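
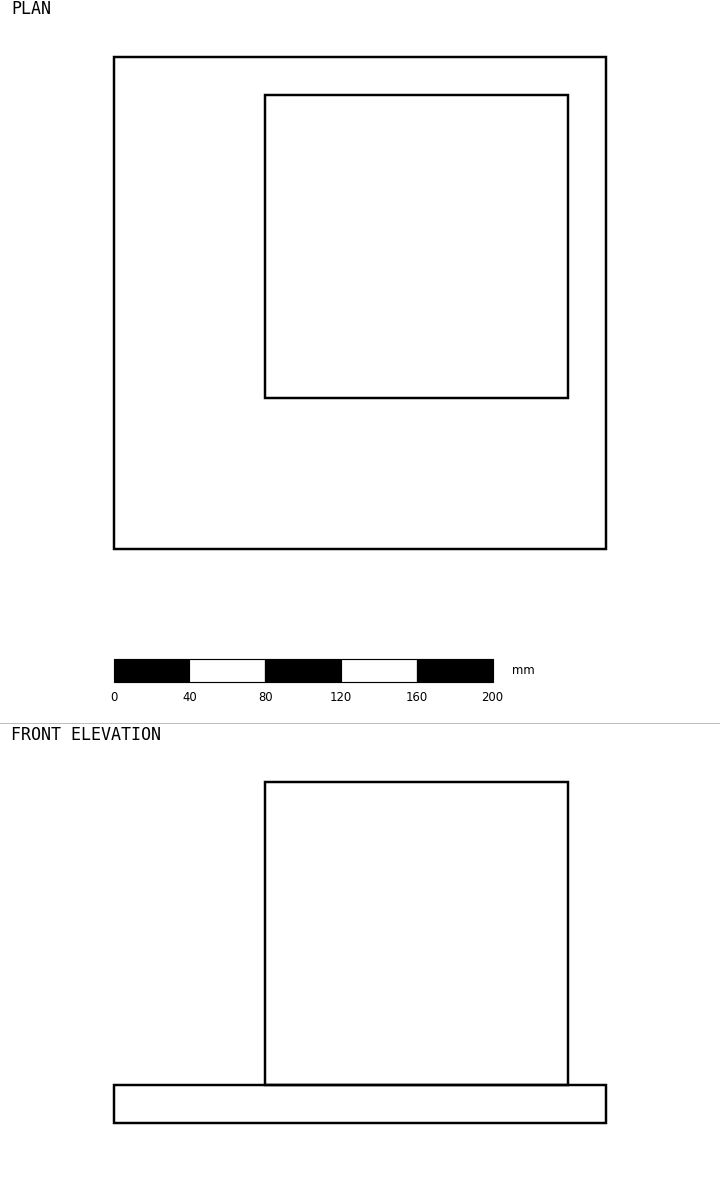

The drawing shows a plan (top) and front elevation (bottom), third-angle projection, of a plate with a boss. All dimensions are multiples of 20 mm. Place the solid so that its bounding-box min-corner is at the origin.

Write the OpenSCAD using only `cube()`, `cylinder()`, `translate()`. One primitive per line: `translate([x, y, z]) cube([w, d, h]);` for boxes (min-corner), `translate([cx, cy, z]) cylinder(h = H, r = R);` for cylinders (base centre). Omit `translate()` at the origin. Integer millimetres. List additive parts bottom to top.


cube([260, 260, 20]);
translate([80, 80, 20]) cube([160, 160, 160]);


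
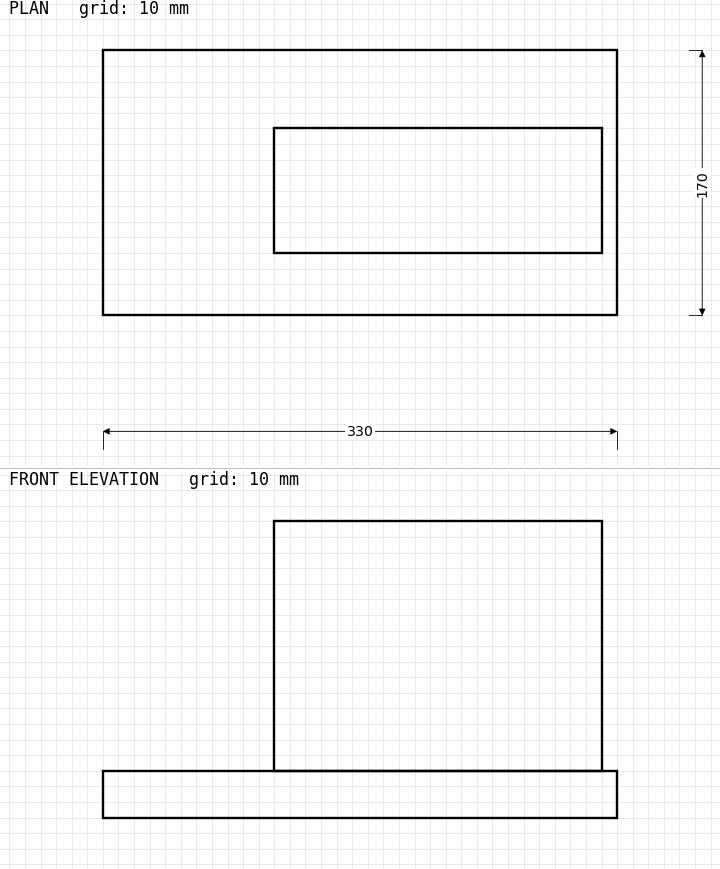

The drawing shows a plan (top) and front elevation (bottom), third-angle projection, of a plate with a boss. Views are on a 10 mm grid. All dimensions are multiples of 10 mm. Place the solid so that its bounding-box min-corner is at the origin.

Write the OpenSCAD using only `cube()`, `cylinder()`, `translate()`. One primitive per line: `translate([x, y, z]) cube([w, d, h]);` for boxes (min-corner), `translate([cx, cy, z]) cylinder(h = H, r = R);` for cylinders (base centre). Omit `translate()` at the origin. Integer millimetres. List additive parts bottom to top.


cube([330, 170, 30]);
translate([110, 40, 30]) cube([210, 80, 160]);


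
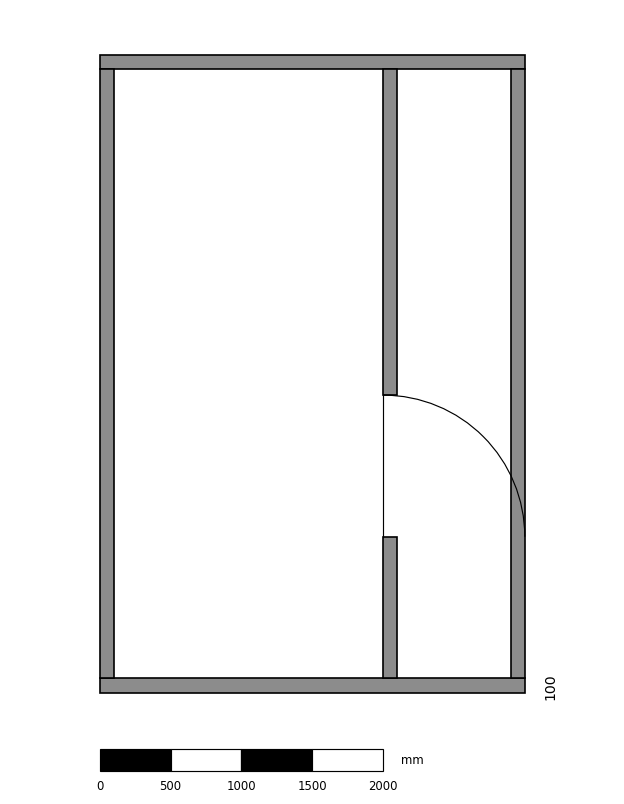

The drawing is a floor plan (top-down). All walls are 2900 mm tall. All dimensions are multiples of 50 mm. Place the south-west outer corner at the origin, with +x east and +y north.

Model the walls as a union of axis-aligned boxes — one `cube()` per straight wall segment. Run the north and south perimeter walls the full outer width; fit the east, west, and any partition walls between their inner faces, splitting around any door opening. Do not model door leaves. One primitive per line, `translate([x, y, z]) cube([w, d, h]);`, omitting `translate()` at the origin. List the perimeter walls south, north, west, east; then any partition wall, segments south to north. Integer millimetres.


cube([3000, 100, 2900]);
translate([0, 4400, 0]) cube([3000, 100, 2900]);
translate([0, 100, 0]) cube([100, 4300, 2900]);
translate([2900, 100, 0]) cube([100, 4300, 2900]);
translate([2000, 100, 0]) cube([100, 1000, 2900]);
translate([2000, 2100, 0]) cube([100, 2300, 2900]);


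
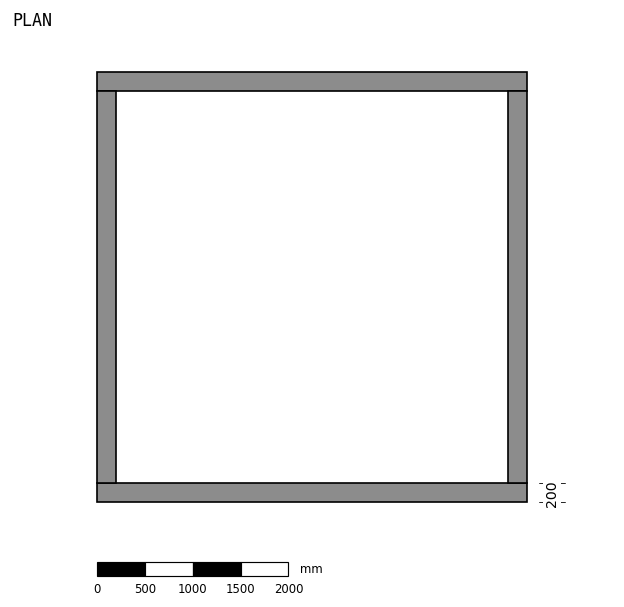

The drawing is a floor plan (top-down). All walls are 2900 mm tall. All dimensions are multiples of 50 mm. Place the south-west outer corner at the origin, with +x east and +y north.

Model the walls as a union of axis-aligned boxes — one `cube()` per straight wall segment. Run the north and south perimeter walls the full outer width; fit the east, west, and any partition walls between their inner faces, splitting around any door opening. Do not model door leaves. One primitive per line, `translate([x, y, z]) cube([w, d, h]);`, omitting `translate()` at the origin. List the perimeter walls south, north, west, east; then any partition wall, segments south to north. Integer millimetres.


cube([4500, 200, 2900]);
translate([0, 4300, 0]) cube([4500, 200, 2900]);
translate([0, 200, 0]) cube([200, 4100, 2900]);
translate([4300, 200, 0]) cube([200, 4100, 2900]);


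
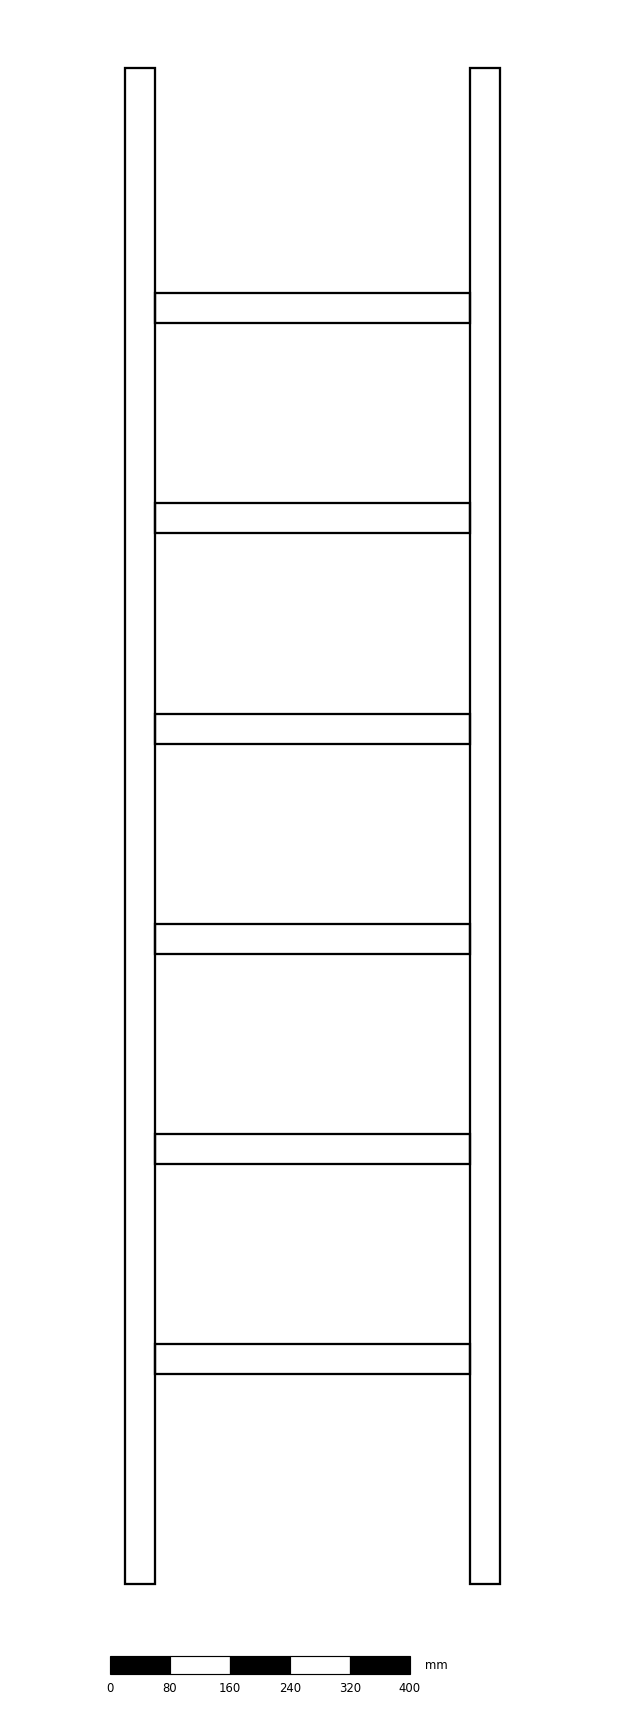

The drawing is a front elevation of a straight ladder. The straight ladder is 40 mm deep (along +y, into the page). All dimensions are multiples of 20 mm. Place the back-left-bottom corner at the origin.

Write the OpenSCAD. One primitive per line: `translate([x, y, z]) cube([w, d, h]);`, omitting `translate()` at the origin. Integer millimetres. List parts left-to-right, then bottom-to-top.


cube([40, 40, 2020]);
translate([40, 0, 280]) cube([420, 40, 40]);
translate([40, 0, 560]) cube([420, 40, 40]);
translate([40, 0, 840]) cube([420, 40, 40]);
translate([40, 0, 1120]) cube([420, 40, 40]);
translate([40, 0, 1400]) cube([420, 40, 40]);
translate([40, 0, 1680]) cube([420, 40, 40]);
translate([460, 0, 0]) cube([40, 40, 2020]);


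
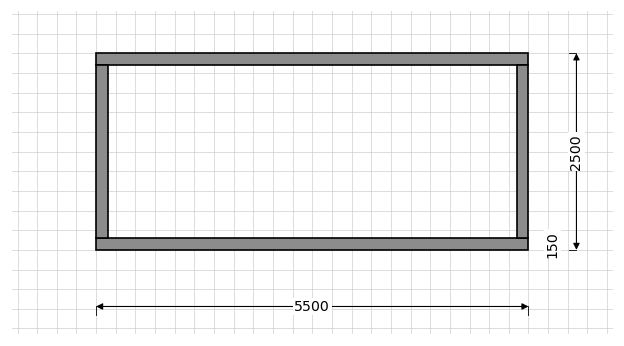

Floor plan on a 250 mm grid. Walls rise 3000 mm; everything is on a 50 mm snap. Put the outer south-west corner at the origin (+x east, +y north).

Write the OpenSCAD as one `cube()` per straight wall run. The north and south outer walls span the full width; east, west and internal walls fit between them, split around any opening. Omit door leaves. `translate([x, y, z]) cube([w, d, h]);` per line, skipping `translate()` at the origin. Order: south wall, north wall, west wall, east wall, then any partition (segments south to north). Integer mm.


cube([5500, 150, 3000]);
translate([0, 2350, 0]) cube([5500, 150, 3000]);
translate([0, 150, 0]) cube([150, 2200, 3000]);
translate([5350, 150, 0]) cube([150, 2200, 3000]);


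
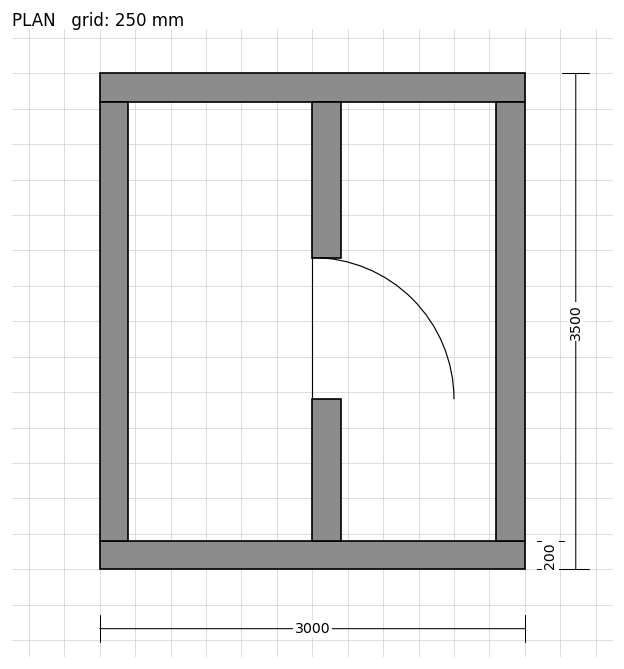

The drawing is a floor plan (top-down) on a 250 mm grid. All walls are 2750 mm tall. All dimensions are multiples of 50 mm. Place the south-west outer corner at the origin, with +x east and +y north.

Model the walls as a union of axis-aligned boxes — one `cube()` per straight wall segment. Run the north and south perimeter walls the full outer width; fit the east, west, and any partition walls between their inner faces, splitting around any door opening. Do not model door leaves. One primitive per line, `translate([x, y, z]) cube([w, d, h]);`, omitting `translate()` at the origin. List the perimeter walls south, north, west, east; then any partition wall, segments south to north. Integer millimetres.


cube([3000, 200, 2750]);
translate([0, 3300, 0]) cube([3000, 200, 2750]);
translate([0, 200, 0]) cube([200, 3100, 2750]);
translate([2800, 200, 0]) cube([200, 3100, 2750]);
translate([1500, 200, 0]) cube([200, 1000, 2750]);
translate([1500, 2200, 0]) cube([200, 1100, 2750]);


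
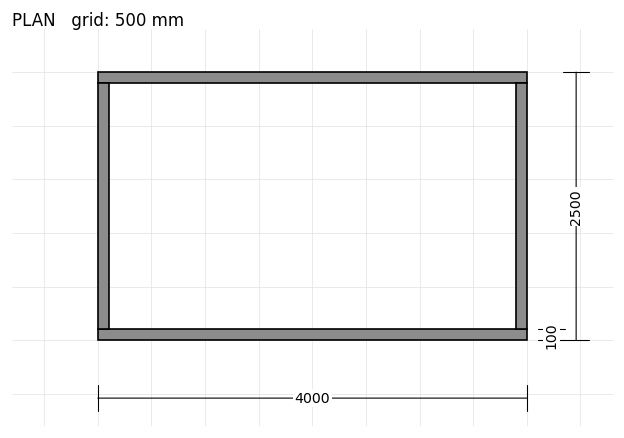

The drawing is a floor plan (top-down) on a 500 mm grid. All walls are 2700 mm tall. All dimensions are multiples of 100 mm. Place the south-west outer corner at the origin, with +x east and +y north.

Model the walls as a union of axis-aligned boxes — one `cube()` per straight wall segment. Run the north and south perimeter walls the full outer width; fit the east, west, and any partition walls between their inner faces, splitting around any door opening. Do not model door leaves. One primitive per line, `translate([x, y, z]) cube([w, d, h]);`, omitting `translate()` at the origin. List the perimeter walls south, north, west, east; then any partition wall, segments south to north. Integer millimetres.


cube([4000, 100, 2700]);
translate([0, 2400, 0]) cube([4000, 100, 2700]);
translate([0, 100, 0]) cube([100, 2300, 2700]);
translate([3900, 100, 0]) cube([100, 2300, 2700]);


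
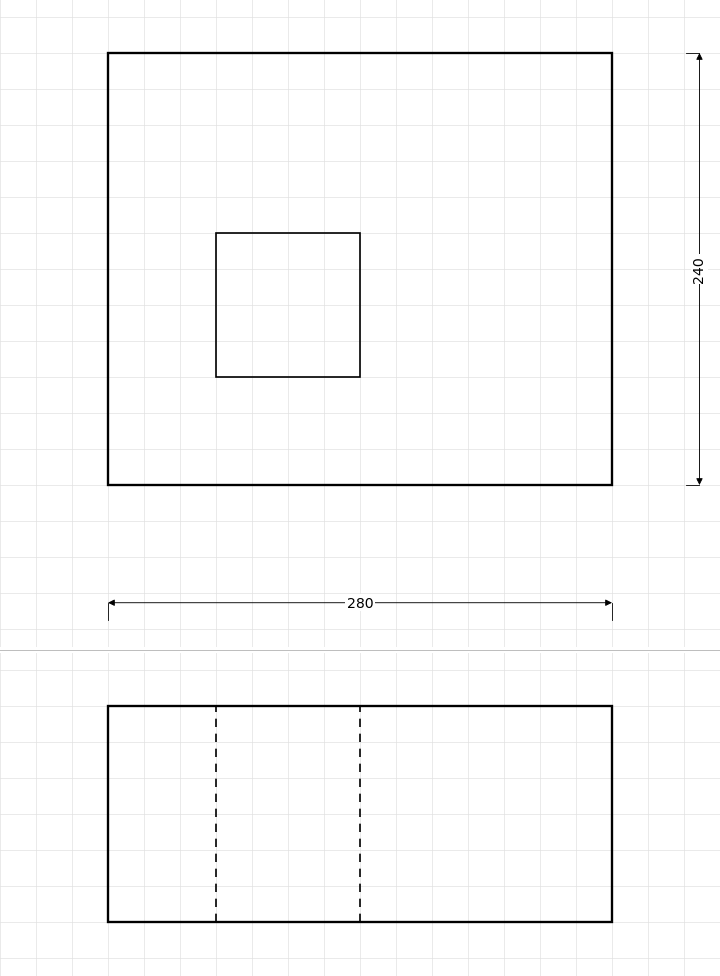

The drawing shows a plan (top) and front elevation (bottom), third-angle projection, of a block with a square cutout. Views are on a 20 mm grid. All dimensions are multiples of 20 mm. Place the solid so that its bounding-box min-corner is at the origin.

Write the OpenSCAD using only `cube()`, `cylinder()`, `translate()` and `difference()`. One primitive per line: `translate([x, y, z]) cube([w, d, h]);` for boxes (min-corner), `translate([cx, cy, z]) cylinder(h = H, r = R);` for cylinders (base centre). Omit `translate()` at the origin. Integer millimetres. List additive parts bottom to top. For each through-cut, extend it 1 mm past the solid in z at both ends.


difference() {
  cube([280, 240, 120]);
  translate([60, 60, -1]) cube([80, 80, 122]);
}


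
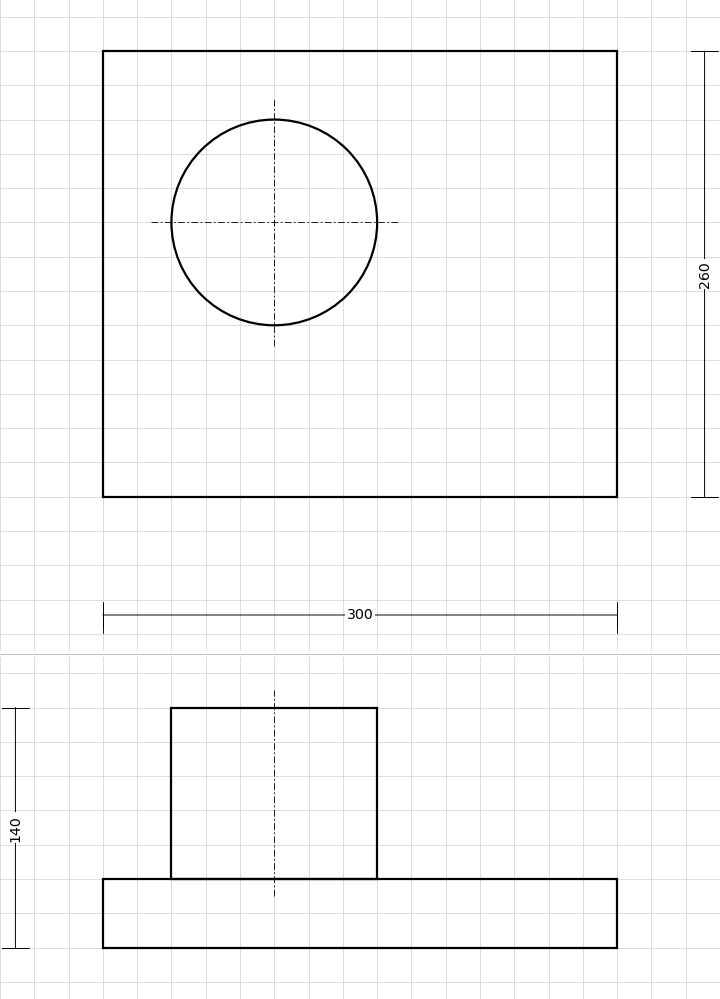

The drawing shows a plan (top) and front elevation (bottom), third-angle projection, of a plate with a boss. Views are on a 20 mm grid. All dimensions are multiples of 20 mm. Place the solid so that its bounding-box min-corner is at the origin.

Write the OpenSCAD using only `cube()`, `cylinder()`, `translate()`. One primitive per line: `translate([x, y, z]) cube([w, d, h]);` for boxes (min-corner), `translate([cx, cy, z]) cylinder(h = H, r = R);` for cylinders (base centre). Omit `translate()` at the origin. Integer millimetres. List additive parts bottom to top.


cube([300, 260, 40]);
translate([100, 160, 40]) cylinder(h = 100, r = 60);


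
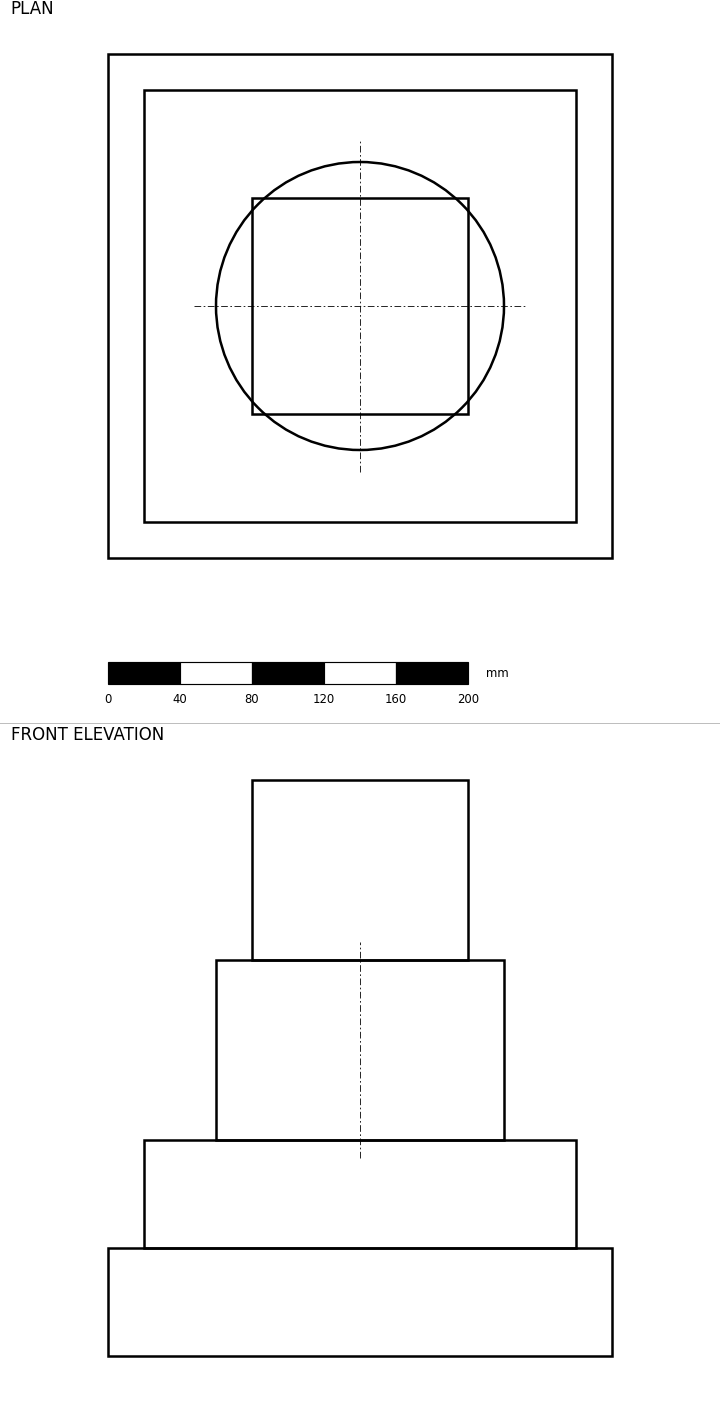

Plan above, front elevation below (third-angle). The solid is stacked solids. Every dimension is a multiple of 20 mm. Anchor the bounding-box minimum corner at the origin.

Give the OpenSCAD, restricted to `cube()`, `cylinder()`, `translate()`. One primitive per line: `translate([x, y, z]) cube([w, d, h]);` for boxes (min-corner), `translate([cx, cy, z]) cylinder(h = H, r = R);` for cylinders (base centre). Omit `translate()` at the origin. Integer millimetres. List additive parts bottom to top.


cube([280, 280, 60]);
translate([20, 20, 60]) cube([240, 240, 60]);
translate([140, 140, 120]) cylinder(h = 100, r = 80);
translate([80, 80, 220]) cube([120, 120, 100]);


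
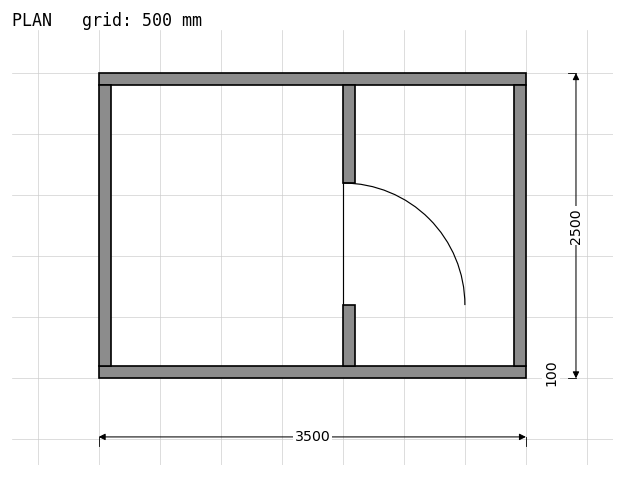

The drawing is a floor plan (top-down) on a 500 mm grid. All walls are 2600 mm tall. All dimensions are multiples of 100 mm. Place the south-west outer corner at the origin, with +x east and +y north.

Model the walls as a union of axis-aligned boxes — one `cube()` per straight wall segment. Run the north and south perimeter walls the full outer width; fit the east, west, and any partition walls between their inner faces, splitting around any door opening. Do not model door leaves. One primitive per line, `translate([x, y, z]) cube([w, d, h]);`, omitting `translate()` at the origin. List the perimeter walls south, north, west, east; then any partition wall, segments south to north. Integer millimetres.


cube([3500, 100, 2600]);
translate([0, 2400, 0]) cube([3500, 100, 2600]);
translate([0, 100, 0]) cube([100, 2300, 2600]);
translate([3400, 100, 0]) cube([100, 2300, 2600]);
translate([2000, 100, 0]) cube([100, 500, 2600]);
translate([2000, 1600, 0]) cube([100, 800, 2600]);


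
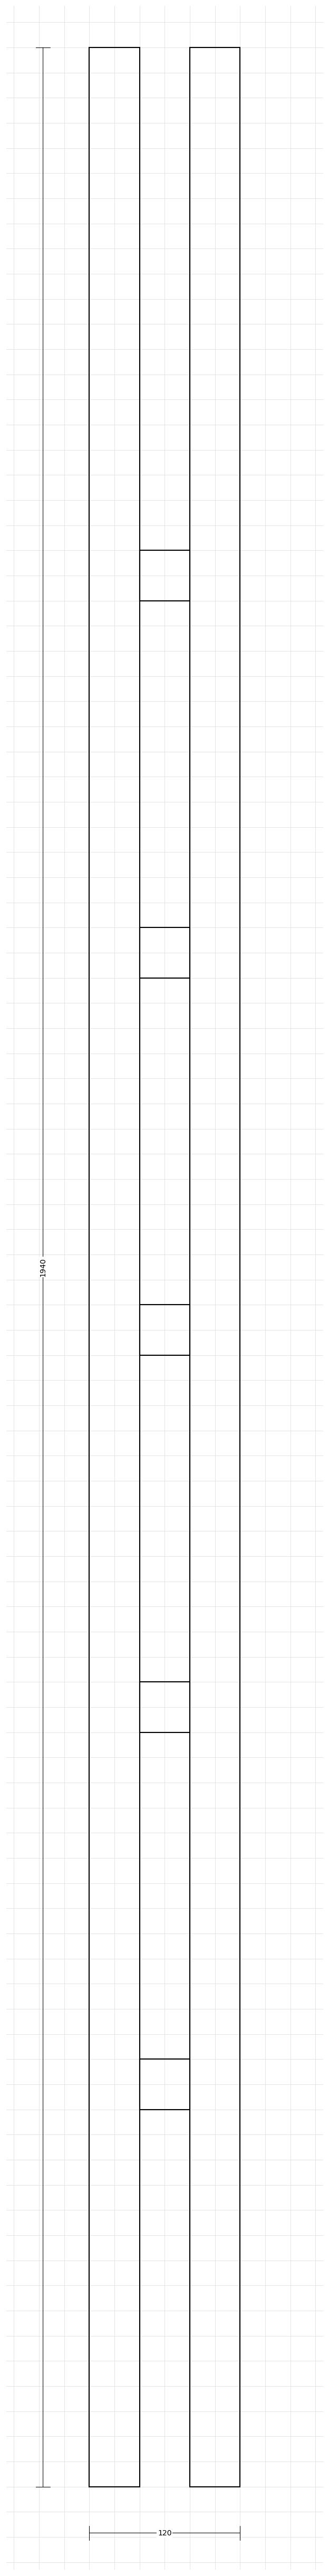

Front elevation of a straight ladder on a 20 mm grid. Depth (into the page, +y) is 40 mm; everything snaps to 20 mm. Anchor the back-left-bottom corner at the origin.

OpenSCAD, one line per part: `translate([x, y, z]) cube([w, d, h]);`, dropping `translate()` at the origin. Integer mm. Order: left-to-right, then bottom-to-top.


cube([40, 40, 1940]);
translate([40, 0, 300]) cube([40, 40, 40]);
translate([40, 0, 600]) cube([40, 40, 40]);
translate([40, 0, 900]) cube([40, 40, 40]);
translate([40, 0, 1200]) cube([40, 40, 40]);
translate([40, 0, 1500]) cube([40, 40, 40]);
translate([80, 0, 0]) cube([40, 40, 1940]);


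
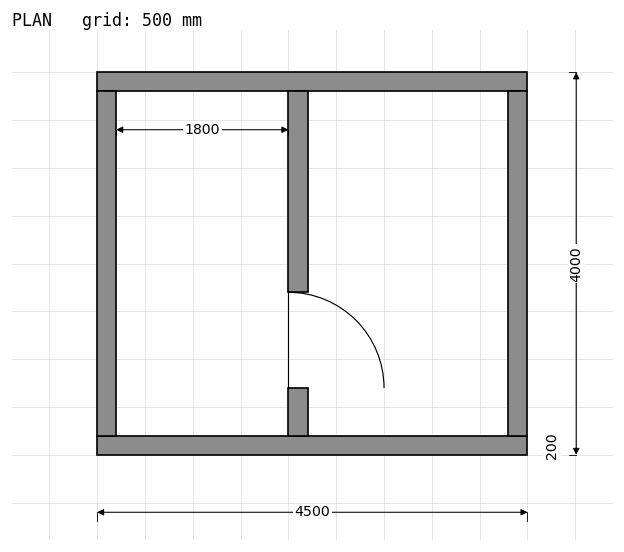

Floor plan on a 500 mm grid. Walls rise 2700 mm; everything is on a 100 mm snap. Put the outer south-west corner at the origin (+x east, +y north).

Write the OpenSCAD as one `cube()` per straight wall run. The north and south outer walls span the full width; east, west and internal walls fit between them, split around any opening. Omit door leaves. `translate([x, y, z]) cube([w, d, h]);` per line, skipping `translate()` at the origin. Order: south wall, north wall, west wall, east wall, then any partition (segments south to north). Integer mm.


cube([4500, 200, 2700]);
translate([0, 3800, 0]) cube([4500, 200, 2700]);
translate([0, 200, 0]) cube([200, 3600, 2700]);
translate([4300, 200, 0]) cube([200, 3600, 2700]);
translate([2000, 200, 0]) cube([200, 500, 2700]);
translate([2000, 1700, 0]) cube([200, 2100, 2700]);


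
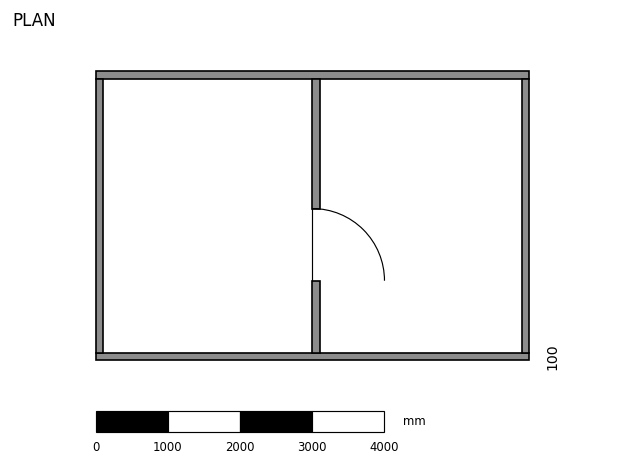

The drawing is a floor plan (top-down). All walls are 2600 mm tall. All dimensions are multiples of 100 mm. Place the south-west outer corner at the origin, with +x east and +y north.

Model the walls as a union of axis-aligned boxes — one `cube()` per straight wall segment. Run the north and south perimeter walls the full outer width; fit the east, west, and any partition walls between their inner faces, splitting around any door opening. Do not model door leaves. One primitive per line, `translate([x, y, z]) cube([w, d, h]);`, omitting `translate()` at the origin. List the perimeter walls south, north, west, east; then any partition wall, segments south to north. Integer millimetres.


cube([6000, 100, 2600]);
translate([0, 3900, 0]) cube([6000, 100, 2600]);
translate([0, 100, 0]) cube([100, 3800, 2600]);
translate([5900, 100, 0]) cube([100, 3800, 2600]);
translate([3000, 100, 0]) cube([100, 1000, 2600]);
translate([3000, 2100, 0]) cube([100, 1800, 2600]);


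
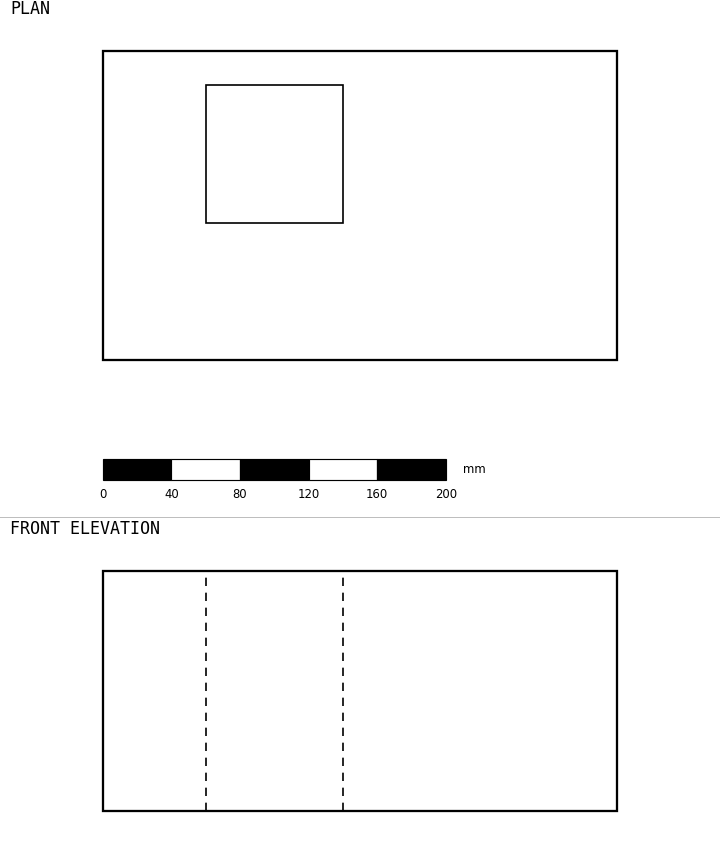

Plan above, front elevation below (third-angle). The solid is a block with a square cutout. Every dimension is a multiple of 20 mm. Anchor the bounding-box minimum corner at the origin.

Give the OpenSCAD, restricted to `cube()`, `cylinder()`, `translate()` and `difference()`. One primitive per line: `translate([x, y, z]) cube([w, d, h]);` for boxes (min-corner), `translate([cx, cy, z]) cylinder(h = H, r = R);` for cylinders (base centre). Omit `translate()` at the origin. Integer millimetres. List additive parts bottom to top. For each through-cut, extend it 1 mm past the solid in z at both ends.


difference() {
  cube([300, 180, 140]);
  translate([60, 80, -1]) cube([80, 80, 142]);
}


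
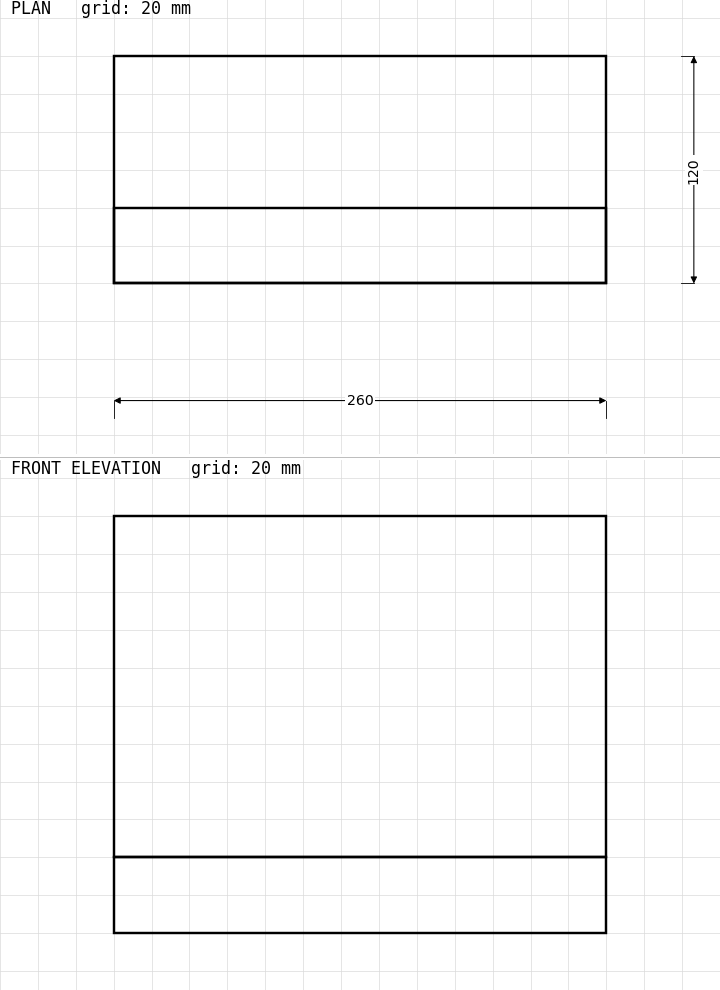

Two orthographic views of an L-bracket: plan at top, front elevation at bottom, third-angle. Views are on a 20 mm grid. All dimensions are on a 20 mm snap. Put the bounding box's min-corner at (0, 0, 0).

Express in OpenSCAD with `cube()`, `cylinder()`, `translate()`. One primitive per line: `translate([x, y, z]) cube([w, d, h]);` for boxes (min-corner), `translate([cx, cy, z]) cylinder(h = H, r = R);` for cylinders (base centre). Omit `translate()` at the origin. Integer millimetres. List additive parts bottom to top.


cube([260, 120, 40]);
translate([0, 0, 40]) cube([260, 40, 180]);


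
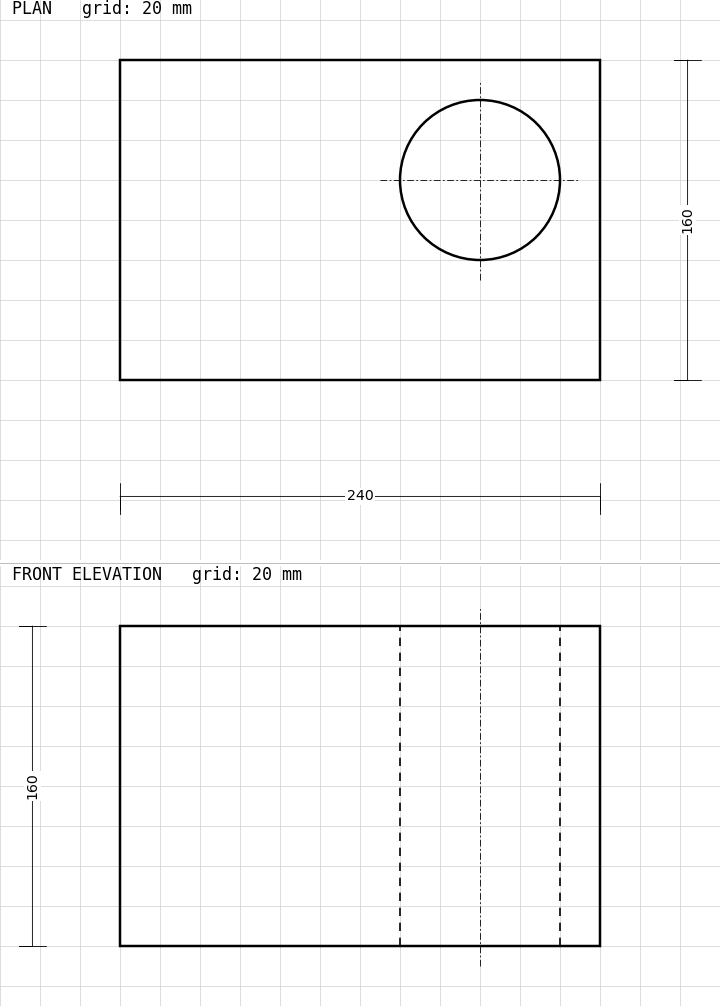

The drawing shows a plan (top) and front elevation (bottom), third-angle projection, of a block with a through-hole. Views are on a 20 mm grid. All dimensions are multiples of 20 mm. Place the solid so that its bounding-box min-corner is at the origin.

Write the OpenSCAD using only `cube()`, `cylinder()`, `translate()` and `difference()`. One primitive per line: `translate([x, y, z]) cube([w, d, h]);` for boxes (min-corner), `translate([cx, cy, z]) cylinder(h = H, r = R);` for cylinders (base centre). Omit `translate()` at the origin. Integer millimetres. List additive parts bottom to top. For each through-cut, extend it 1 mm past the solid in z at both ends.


difference() {
  cube([240, 160, 160]);
  translate([180, 100, -1]) cylinder(h = 162, r = 40);
}


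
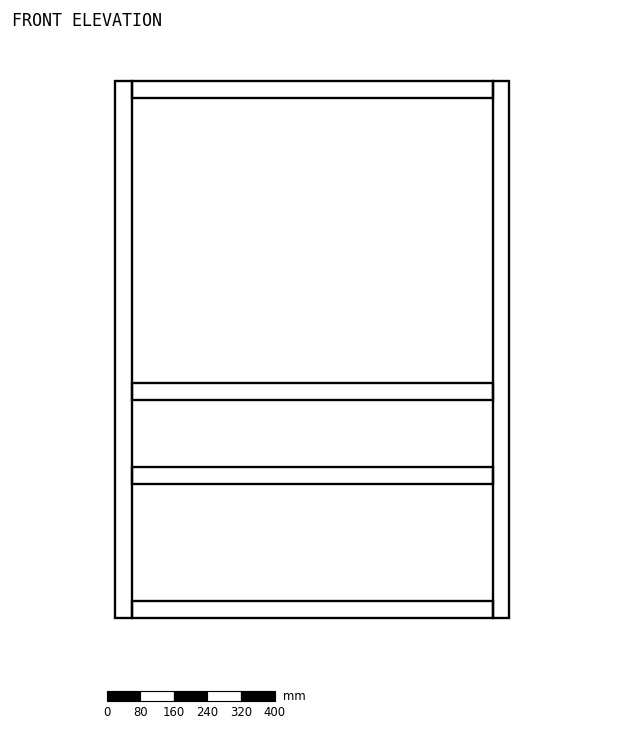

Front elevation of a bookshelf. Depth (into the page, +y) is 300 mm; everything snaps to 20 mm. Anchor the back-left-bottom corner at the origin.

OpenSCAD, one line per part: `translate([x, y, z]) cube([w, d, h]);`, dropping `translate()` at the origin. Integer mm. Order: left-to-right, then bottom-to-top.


cube([40, 300, 1280]);
translate([40, 0, 0]) cube([860, 300, 40]);
translate([40, 0, 320]) cube([860, 300, 40]);
translate([40, 0, 520]) cube([860, 300, 40]);
translate([40, 0, 1240]) cube([860, 300, 40]);
translate([900, 0, 0]) cube([40, 300, 1280]);


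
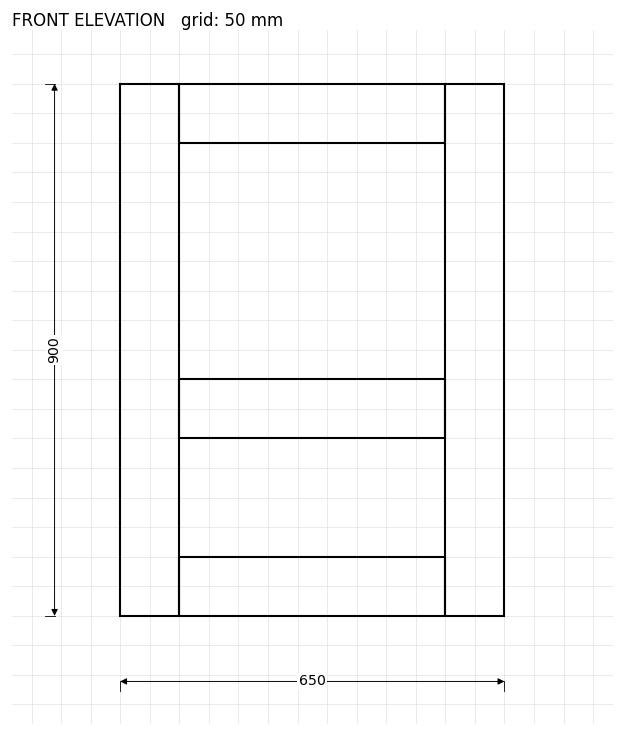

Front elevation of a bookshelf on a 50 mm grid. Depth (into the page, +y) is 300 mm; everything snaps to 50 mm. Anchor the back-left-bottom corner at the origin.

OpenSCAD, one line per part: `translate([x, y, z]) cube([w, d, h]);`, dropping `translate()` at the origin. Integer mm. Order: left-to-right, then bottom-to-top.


cube([100, 300, 900]);
translate([100, 0, 0]) cube([450, 300, 100]);
translate([100, 0, 300]) cube([450, 300, 100]);
translate([100, 0, 800]) cube([450, 300, 100]);
translate([550, 0, 0]) cube([100, 300, 900]);


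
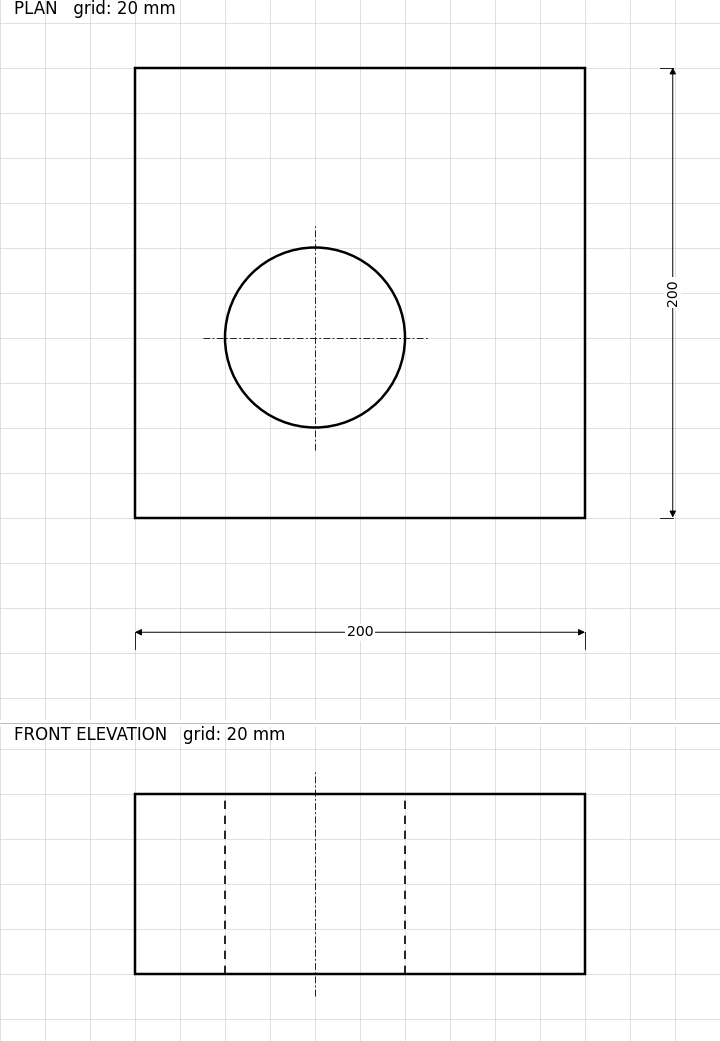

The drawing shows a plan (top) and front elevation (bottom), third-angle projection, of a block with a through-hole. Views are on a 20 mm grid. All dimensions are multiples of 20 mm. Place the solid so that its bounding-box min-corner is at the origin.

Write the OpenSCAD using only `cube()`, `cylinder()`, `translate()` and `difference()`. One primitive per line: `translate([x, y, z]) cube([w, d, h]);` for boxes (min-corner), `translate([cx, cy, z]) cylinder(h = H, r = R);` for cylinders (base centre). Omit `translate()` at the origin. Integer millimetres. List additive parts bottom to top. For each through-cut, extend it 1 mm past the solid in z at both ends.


difference() {
  cube([200, 200, 80]);
  translate([80, 80, -1]) cylinder(h = 82, r = 40);
}


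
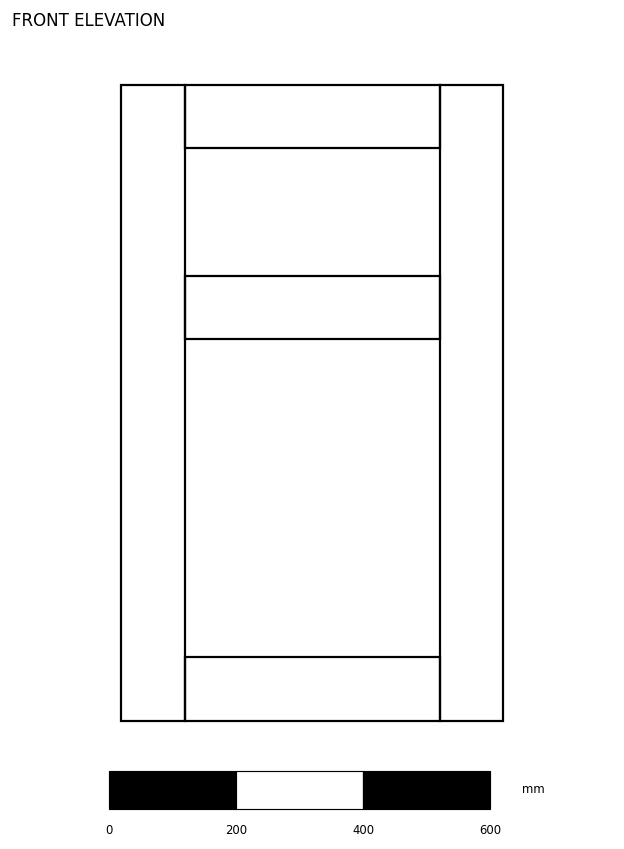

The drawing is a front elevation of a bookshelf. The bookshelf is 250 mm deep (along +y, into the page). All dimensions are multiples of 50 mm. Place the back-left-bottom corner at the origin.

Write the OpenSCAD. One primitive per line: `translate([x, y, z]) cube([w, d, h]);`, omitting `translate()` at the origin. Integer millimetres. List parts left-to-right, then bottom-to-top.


cube([100, 250, 1000]);
translate([100, 0, 0]) cube([400, 250, 100]);
translate([100, 0, 600]) cube([400, 250, 100]);
translate([100, 0, 900]) cube([400, 250, 100]);
translate([500, 0, 0]) cube([100, 250, 1000]);


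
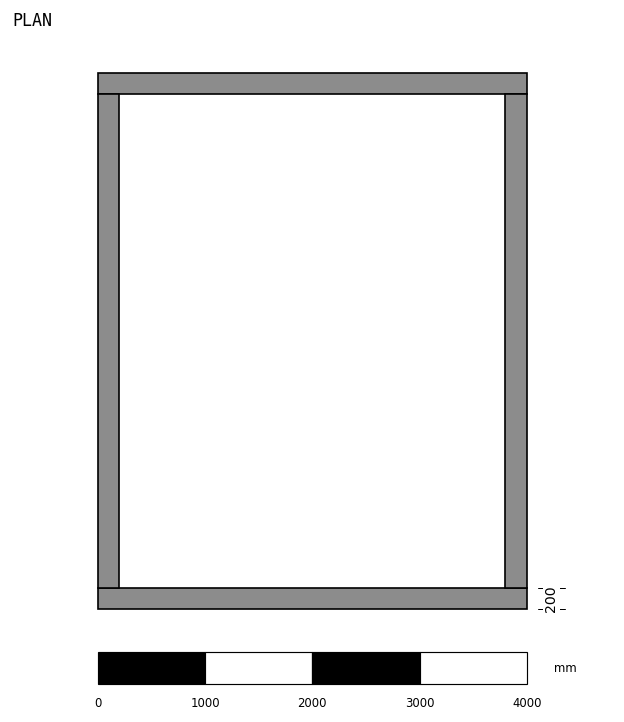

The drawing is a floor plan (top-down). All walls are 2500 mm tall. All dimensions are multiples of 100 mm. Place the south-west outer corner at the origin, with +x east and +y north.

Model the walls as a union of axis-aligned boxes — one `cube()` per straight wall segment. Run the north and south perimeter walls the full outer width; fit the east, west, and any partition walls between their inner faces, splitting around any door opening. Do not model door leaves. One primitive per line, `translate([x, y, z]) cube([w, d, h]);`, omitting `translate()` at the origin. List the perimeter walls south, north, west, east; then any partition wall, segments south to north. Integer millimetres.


cube([4000, 200, 2500]);
translate([0, 4800, 0]) cube([4000, 200, 2500]);
translate([0, 200, 0]) cube([200, 4600, 2500]);
translate([3800, 200, 0]) cube([200, 4600, 2500]);


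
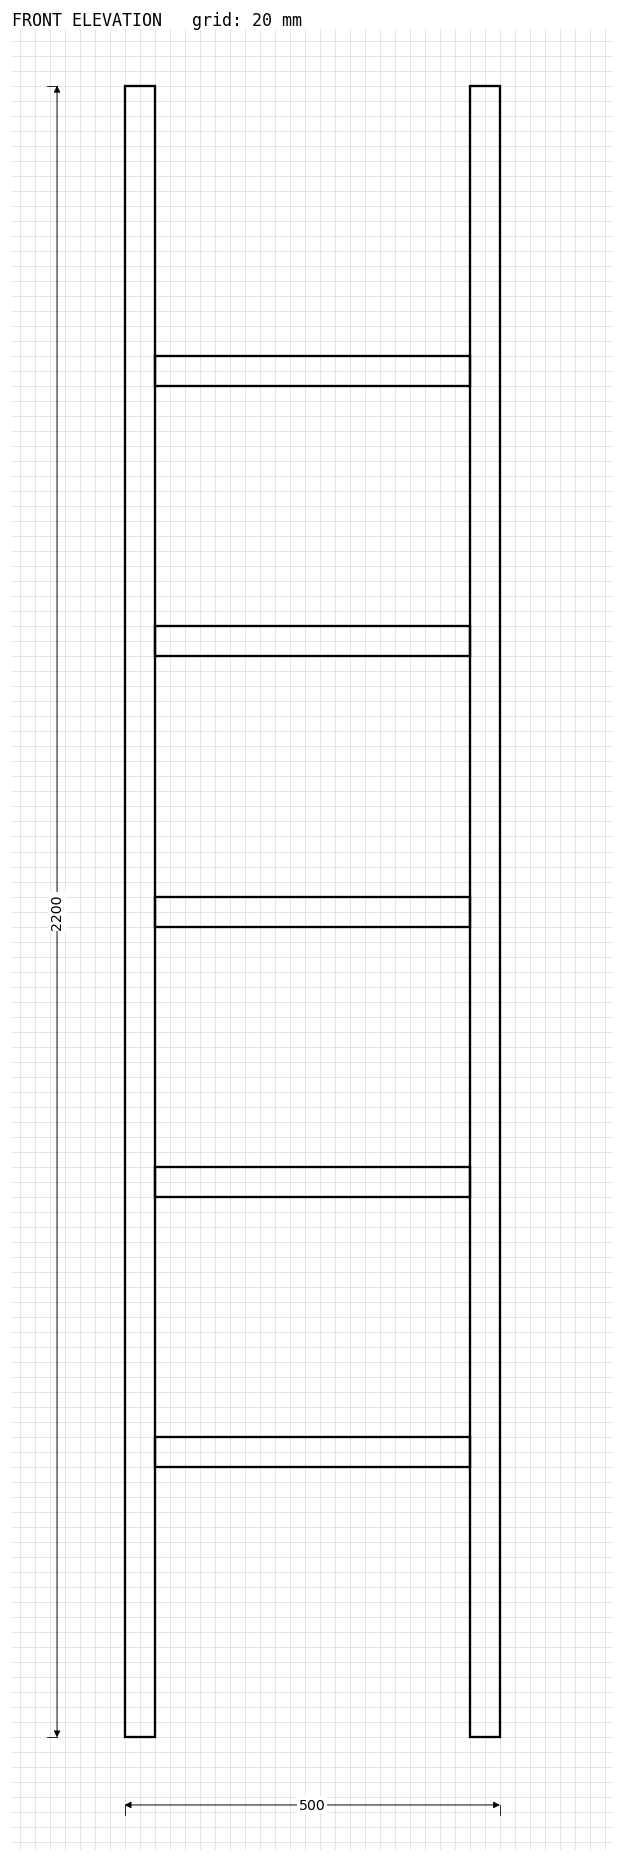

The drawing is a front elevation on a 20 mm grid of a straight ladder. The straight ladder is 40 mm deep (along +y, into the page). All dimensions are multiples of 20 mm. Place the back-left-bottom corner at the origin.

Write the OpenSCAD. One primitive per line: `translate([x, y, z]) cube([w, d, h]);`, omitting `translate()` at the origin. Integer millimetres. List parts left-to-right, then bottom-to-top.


cube([40, 40, 2200]);
translate([40, 0, 360]) cube([420, 40, 40]);
translate([40, 0, 720]) cube([420, 40, 40]);
translate([40, 0, 1080]) cube([420, 40, 40]);
translate([40, 0, 1440]) cube([420, 40, 40]);
translate([40, 0, 1800]) cube([420, 40, 40]);
translate([460, 0, 0]) cube([40, 40, 2200]);


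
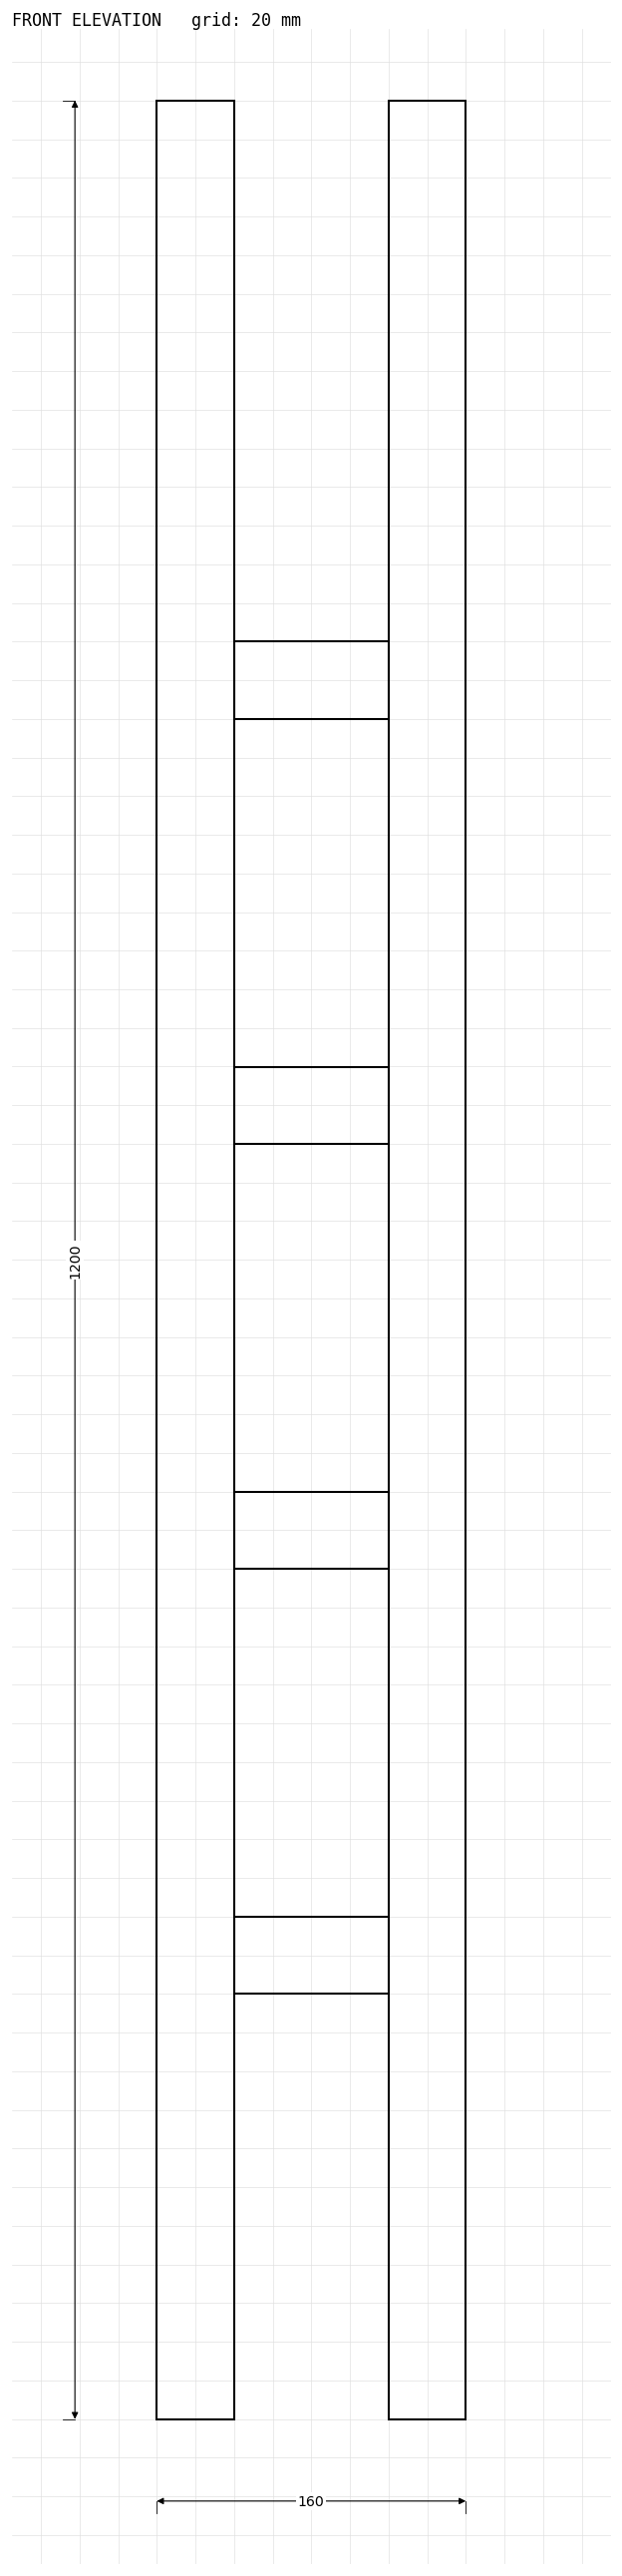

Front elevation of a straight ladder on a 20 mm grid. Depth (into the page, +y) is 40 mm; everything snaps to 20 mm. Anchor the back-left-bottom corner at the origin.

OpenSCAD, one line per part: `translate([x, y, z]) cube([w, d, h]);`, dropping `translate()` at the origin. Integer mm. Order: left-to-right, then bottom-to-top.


cube([40, 40, 1200]);
translate([40, 0, 220]) cube([80, 40, 40]);
translate([40, 0, 440]) cube([80, 40, 40]);
translate([40, 0, 660]) cube([80, 40, 40]);
translate([40, 0, 880]) cube([80, 40, 40]);
translate([120, 0, 0]) cube([40, 40, 1200]);


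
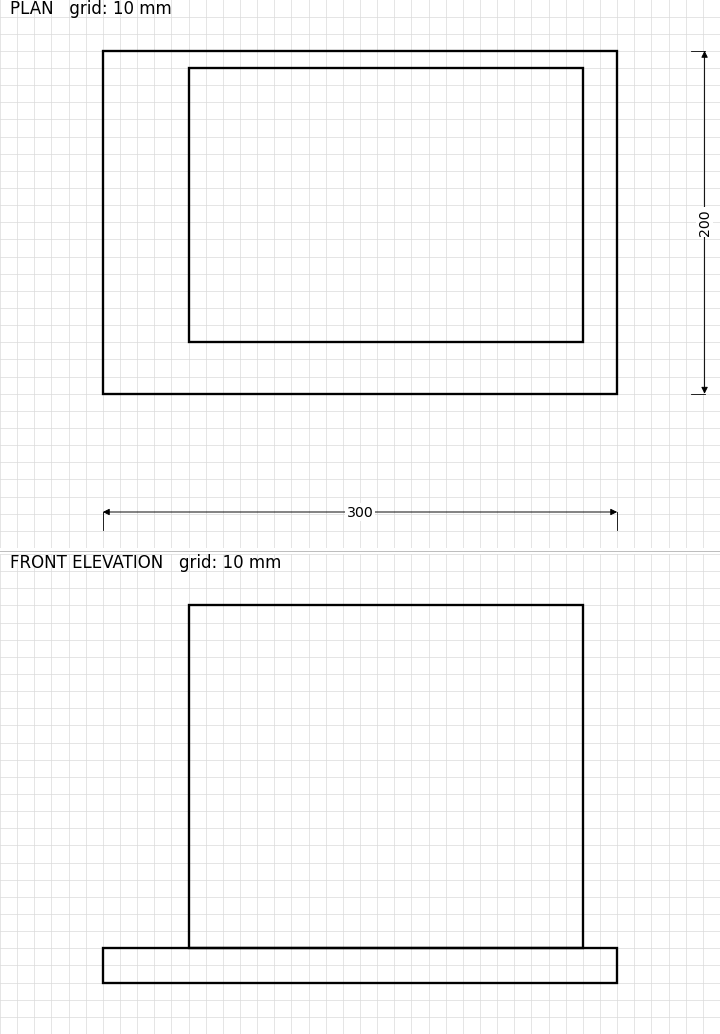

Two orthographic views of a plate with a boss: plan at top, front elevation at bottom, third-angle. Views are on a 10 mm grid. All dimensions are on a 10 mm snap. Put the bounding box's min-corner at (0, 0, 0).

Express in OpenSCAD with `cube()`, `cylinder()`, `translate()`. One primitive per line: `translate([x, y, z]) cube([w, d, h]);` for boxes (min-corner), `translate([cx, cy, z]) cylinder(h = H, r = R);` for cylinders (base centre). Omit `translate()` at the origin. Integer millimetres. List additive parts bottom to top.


cube([300, 200, 20]);
translate([50, 30, 20]) cube([230, 160, 200]);


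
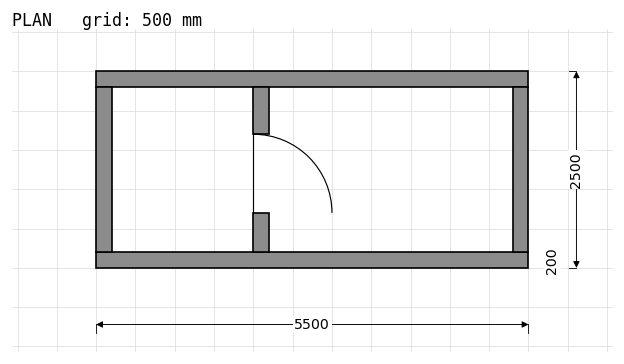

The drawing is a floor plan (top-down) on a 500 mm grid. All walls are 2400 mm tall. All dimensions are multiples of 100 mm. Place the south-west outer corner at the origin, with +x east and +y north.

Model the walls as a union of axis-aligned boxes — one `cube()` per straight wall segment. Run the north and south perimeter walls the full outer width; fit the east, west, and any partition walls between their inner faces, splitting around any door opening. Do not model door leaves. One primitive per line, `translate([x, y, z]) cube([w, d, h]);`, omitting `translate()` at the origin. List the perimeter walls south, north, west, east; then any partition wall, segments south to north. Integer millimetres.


cube([5500, 200, 2400]);
translate([0, 2300, 0]) cube([5500, 200, 2400]);
translate([0, 200, 0]) cube([200, 2100, 2400]);
translate([5300, 200, 0]) cube([200, 2100, 2400]);
translate([2000, 200, 0]) cube([200, 500, 2400]);
translate([2000, 1700, 0]) cube([200, 600, 2400]);


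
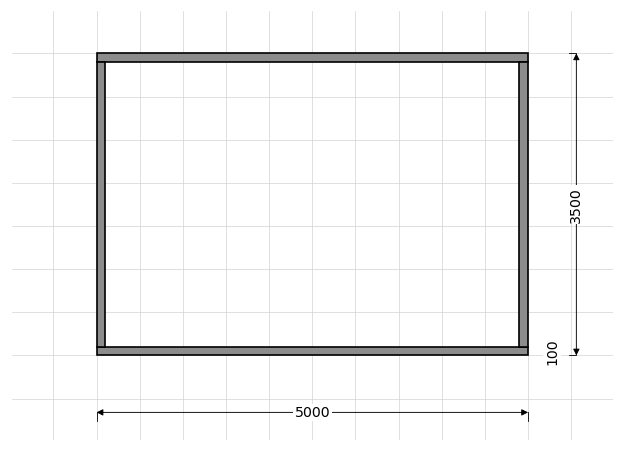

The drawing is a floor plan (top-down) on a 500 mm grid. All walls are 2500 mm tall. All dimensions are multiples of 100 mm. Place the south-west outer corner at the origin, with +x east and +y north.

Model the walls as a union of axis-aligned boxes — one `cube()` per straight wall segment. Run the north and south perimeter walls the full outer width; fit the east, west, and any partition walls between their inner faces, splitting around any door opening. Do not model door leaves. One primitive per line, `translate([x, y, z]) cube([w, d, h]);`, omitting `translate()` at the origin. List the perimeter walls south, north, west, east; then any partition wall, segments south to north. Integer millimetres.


cube([5000, 100, 2500]);
translate([0, 3400, 0]) cube([5000, 100, 2500]);
translate([0, 100, 0]) cube([100, 3300, 2500]);
translate([4900, 100, 0]) cube([100, 3300, 2500]);


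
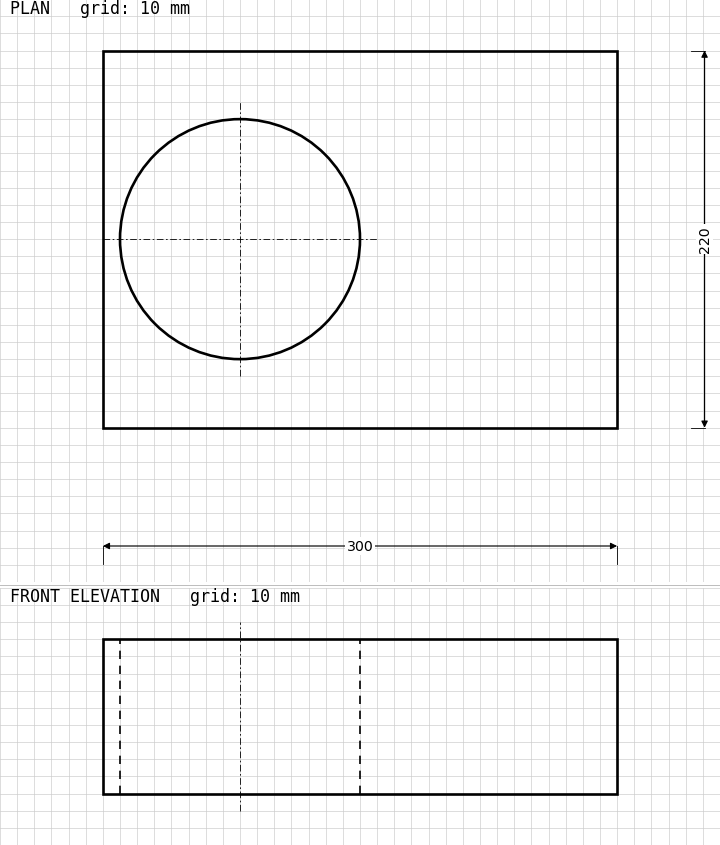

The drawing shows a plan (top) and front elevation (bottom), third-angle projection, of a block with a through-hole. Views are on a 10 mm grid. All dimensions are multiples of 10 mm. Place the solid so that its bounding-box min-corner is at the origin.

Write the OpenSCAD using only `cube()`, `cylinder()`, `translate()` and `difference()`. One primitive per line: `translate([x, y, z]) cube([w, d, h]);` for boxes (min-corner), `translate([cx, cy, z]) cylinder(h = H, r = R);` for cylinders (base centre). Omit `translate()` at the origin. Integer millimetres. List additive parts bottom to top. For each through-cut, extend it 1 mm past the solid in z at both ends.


difference() {
  cube([300, 220, 90]);
  translate([80, 110, -1]) cylinder(h = 92, r = 70);
}


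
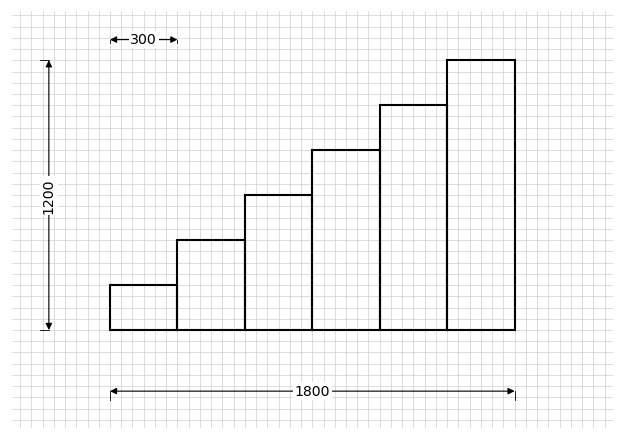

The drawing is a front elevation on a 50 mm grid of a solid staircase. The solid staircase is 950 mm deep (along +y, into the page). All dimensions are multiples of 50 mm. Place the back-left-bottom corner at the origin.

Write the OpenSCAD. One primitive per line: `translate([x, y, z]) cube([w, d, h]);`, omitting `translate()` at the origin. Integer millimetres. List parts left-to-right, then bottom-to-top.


cube([300, 950, 200]);
translate([300, 0, 0]) cube([300, 950, 400]);
translate([600, 0, 0]) cube([300, 950, 600]);
translate([900, 0, 0]) cube([300, 950, 800]);
translate([1200, 0, 0]) cube([300, 950, 1000]);
translate([1500, 0, 0]) cube([300, 950, 1200]);


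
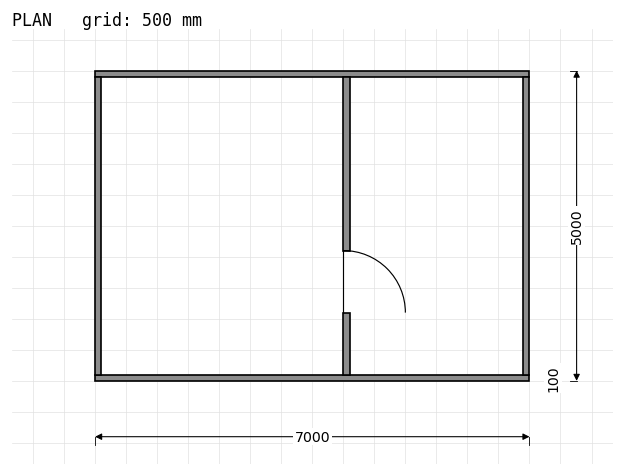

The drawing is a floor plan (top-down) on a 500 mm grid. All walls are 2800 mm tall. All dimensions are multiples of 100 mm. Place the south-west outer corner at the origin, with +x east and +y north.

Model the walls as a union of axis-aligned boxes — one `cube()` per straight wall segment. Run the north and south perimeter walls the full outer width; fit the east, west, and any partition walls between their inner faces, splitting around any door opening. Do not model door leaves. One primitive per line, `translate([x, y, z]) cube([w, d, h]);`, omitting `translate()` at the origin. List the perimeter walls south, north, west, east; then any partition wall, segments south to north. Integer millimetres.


cube([7000, 100, 2800]);
translate([0, 4900, 0]) cube([7000, 100, 2800]);
translate([0, 100, 0]) cube([100, 4800, 2800]);
translate([6900, 100, 0]) cube([100, 4800, 2800]);
translate([4000, 100, 0]) cube([100, 1000, 2800]);
translate([4000, 2100, 0]) cube([100, 2800, 2800]);


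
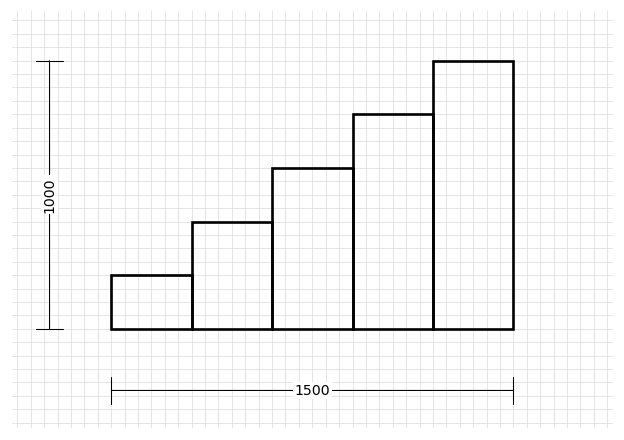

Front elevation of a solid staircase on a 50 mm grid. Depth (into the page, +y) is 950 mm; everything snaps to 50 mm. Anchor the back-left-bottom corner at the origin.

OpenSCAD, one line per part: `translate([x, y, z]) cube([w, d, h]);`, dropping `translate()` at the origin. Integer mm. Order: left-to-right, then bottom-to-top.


cube([300, 950, 200]);
translate([300, 0, 0]) cube([300, 950, 400]);
translate([600, 0, 0]) cube([300, 950, 600]);
translate([900, 0, 0]) cube([300, 950, 800]);
translate([1200, 0, 0]) cube([300, 950, 1000]);


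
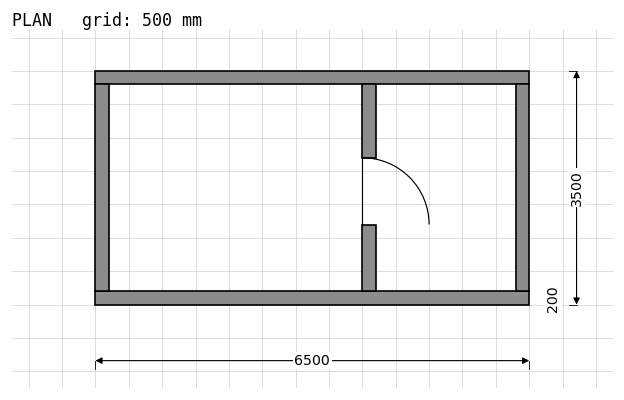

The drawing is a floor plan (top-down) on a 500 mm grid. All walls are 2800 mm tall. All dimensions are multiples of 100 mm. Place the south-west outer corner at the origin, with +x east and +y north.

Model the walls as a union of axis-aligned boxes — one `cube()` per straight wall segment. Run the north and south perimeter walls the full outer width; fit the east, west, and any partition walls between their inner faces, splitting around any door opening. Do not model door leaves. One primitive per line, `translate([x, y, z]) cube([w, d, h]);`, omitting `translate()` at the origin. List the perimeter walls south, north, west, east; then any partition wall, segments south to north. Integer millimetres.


cube([6500, 200, 2800]);
translate([0, 3300, 0]) cube([6500, 200, 2800]);
translate([0, 200, 0]) cube([200, 3100, 2800]);
translate([6300, 200, 0]) cube([200, 3100, 2800]);
translate([4000, 200, 0]) cube([200, 1000, 2800]);
translate([4000, 2200, 0]) cube([200, 1100, 2800]);


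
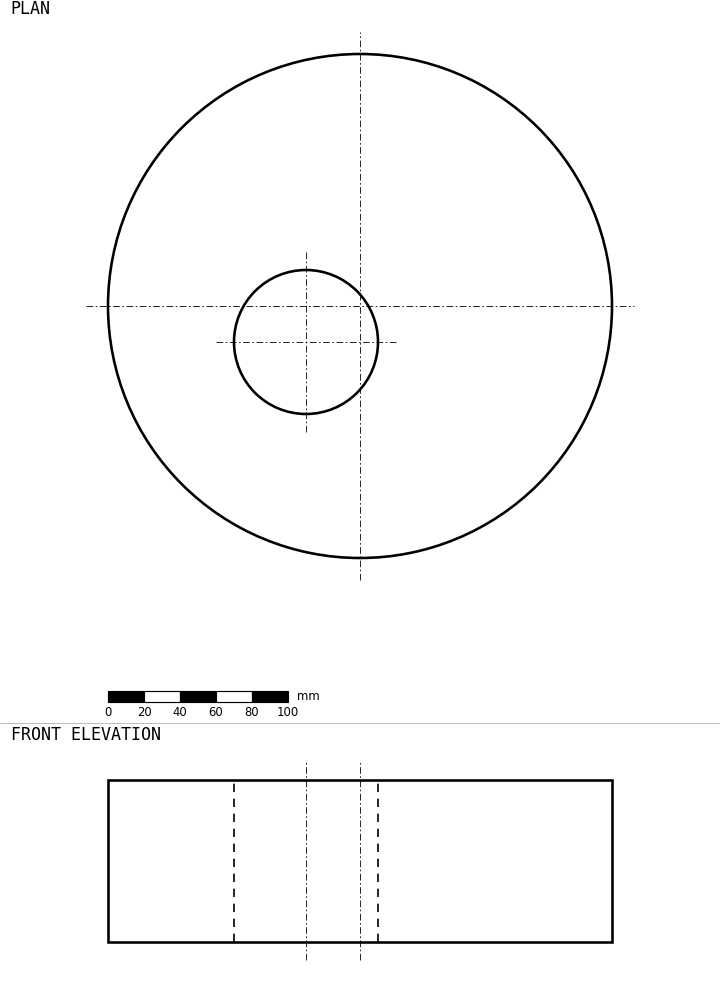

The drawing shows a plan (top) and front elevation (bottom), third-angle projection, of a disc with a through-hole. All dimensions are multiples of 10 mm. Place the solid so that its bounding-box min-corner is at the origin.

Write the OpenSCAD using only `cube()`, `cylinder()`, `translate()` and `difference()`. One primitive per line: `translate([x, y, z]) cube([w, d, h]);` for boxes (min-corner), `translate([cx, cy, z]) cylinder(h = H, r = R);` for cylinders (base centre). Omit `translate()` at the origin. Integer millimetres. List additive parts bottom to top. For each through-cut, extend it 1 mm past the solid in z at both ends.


difference() {
  translate([140, 140, 0]) cylinder(h = 90, r = 140);
  translate([110, 120, -1]) cylinder(h = 92, r = 40);
}


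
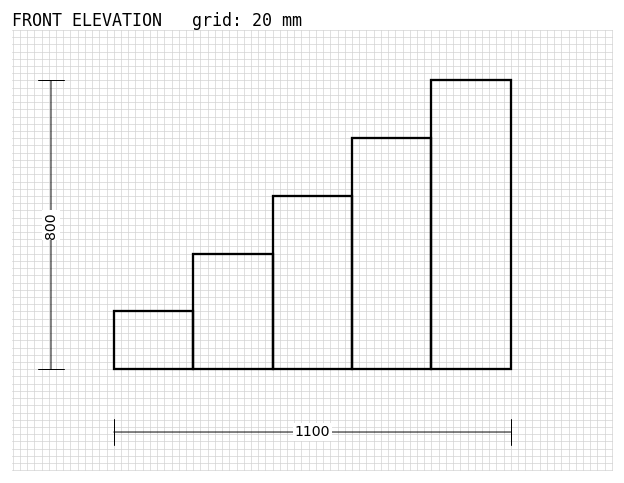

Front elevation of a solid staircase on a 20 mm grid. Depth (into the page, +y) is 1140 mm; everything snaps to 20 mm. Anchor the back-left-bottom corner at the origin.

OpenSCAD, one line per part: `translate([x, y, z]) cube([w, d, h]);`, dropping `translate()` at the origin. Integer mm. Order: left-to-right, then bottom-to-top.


cube([220, 1140, 160]);
translate([220, 0, 0]) cube([220, 1140, 320]);
translate([440, 0, 0]) cube([220, 1140, 480]);
translate([660, 0, 0]) cube([220, 1140, 640]);
translate([880, 0, 0]) cube([220, 1140, 800]);


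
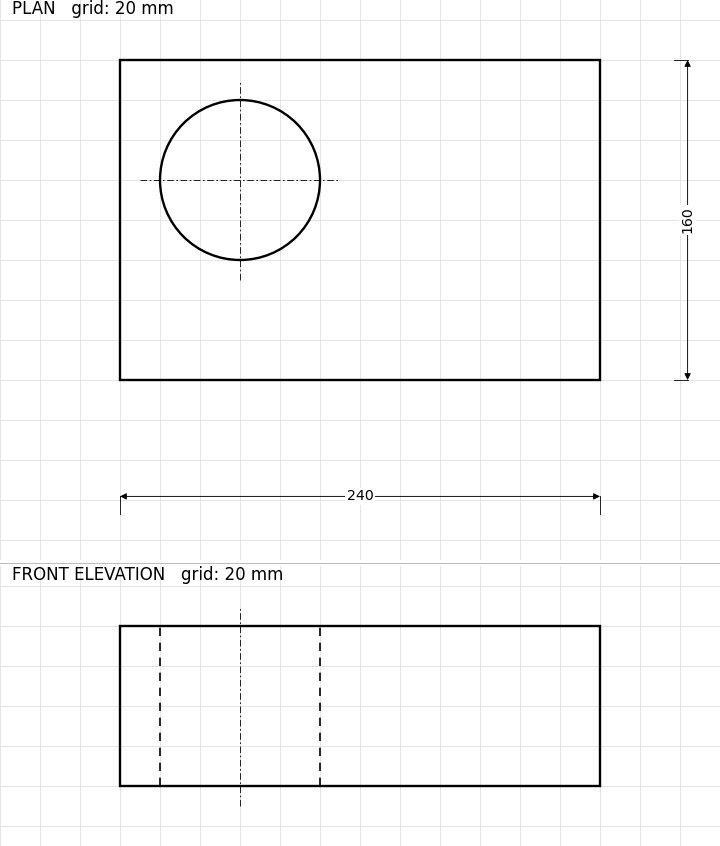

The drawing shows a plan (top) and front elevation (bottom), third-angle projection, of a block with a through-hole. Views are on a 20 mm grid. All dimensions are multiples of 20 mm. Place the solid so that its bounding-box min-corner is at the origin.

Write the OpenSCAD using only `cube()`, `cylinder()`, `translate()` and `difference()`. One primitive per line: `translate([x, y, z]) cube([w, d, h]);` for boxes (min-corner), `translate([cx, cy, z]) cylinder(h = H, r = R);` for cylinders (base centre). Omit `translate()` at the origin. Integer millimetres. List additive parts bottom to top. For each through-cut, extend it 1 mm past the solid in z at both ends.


difference() {
  cube([240, 160, 80]);
  translate([60, 100, -1]) cylinder(h = 82, r = 40);
}


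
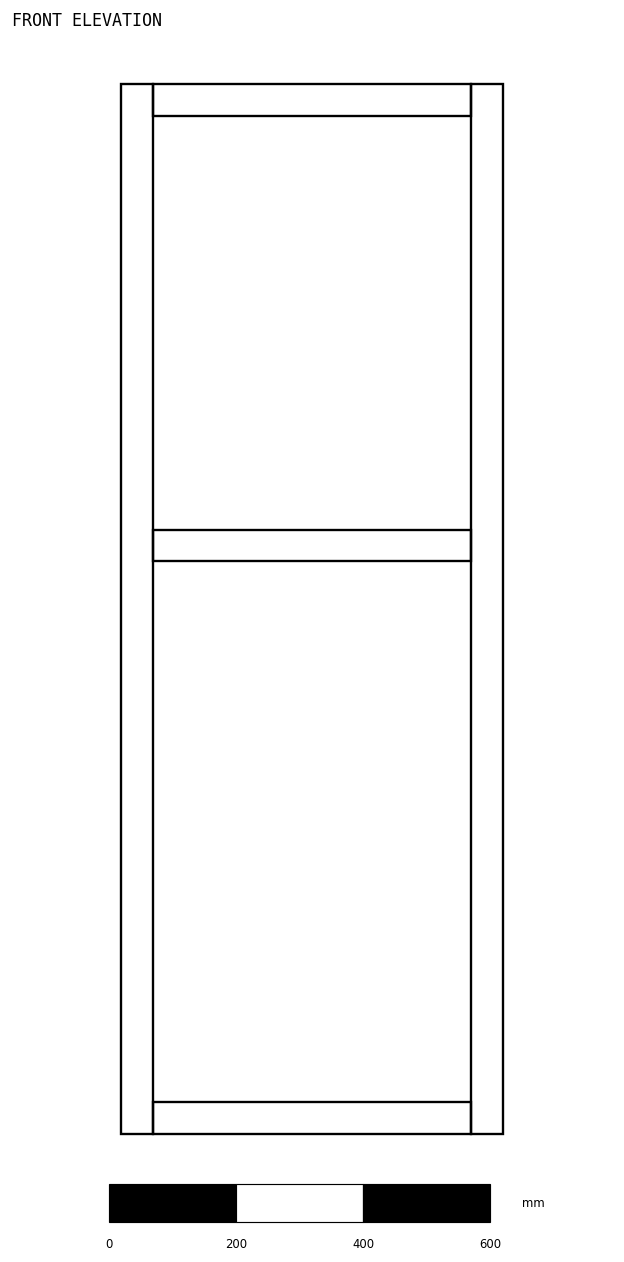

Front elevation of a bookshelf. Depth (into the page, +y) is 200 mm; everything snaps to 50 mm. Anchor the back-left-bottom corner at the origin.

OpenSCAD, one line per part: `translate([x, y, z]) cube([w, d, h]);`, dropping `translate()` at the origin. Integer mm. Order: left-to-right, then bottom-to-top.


cube([50, 200, 1650]);
translate([50, 0, 0]) cube([500, 200, 50]);
translate([50, 0, 900]) cube([500, 200, 50]);
translate([50, 0, 1600]) cube([500, 200, 50]);
translate([550, 0, 0]) cube([50, 200, 1650]);
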